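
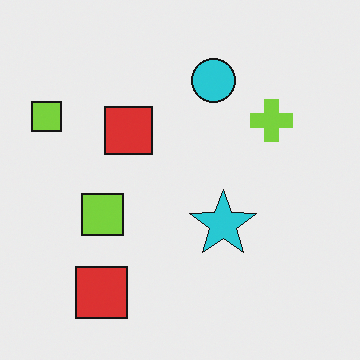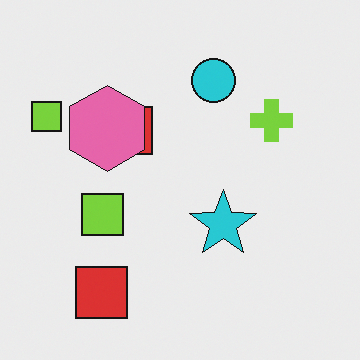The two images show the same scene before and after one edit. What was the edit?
It was overlaid with an additional pink hexagon.

A pink hexagon appears in the second image that is absent from the first.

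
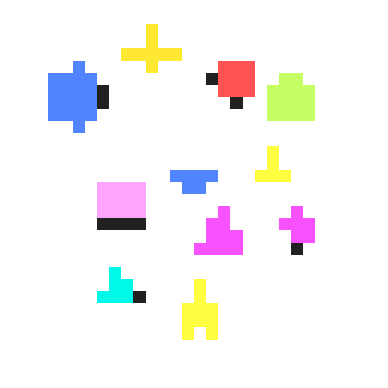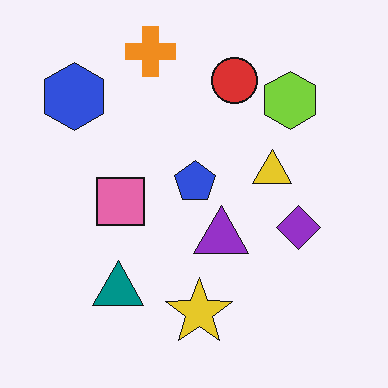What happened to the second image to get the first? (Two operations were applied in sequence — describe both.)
It was brightened a lot, then coarsely pixelated.

Every pixel — background and shapes alike — is uniformly brightened. Shapes are reduced to large square blocks; fine edges and outlines are lost — a downscale-then-upscale (mosaic) effect.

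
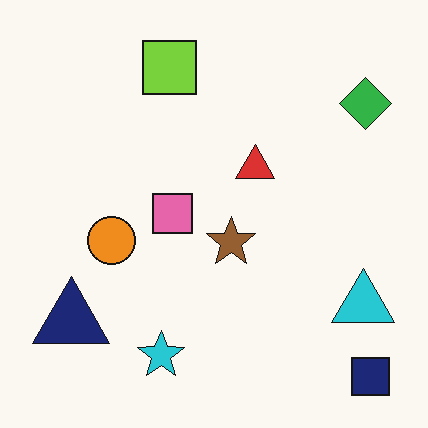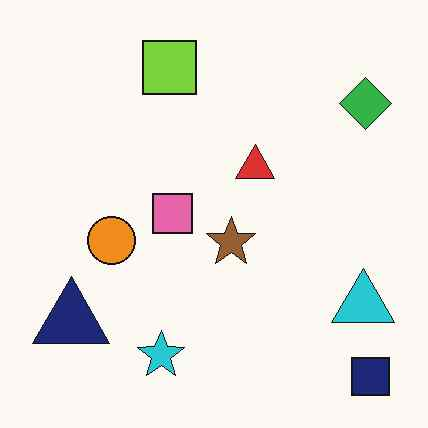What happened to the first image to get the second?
It was given moderate JPEG compression.

Blocky 8×8 compression artifacts appear around shape edges and the flat background shows ringing — characteristic JPEG degradation.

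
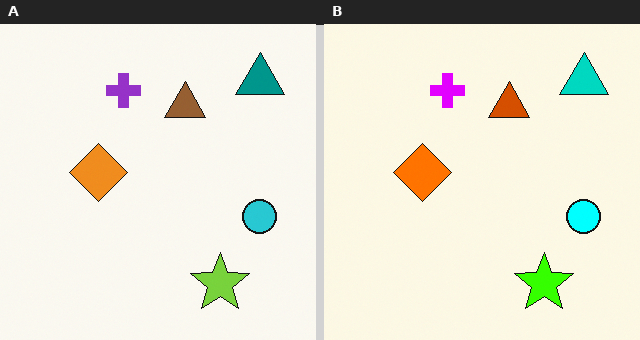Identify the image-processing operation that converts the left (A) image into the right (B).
The transformation is: made much more vivid (saturation change).

All colors are more vivid — a global saturation change.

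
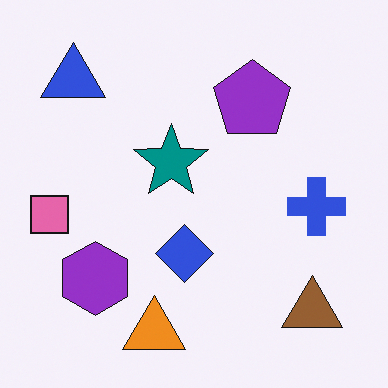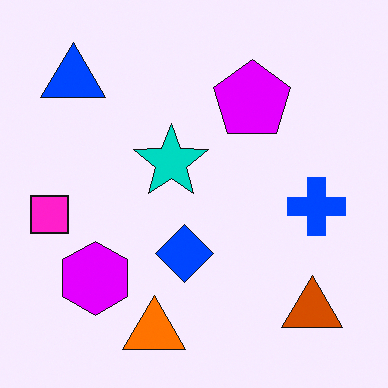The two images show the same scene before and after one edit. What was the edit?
The transformation is: heavily oversaturated.

All colors are more vivid — a global saturation change.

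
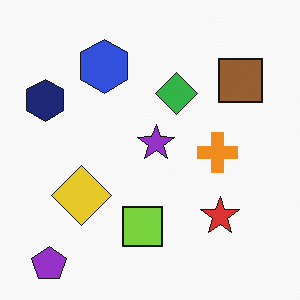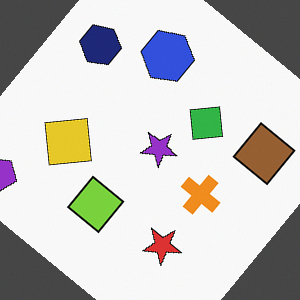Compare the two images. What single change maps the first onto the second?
The second image is the first rotated clockwise by a large amount — several tens of degrees.

Every shape is tilted by the same angle and the image corners show triangular fill wedges — a whole-image rotation by a non-right angle.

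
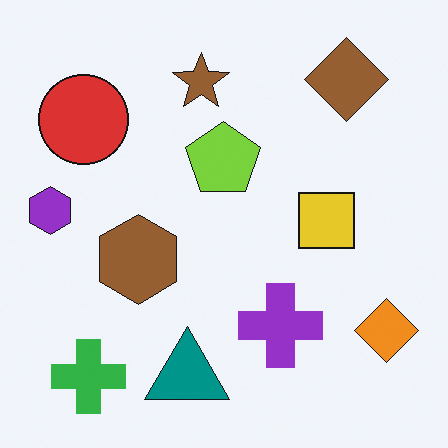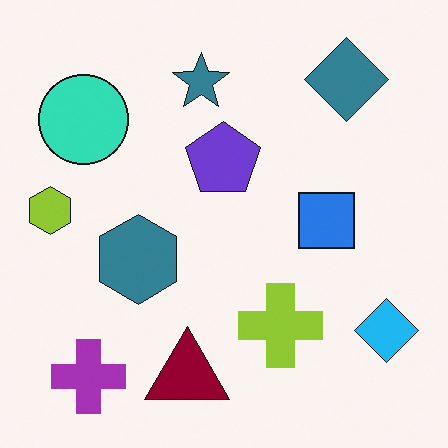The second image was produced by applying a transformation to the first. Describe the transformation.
This is the original image hue-shifted through roughly half the color wheel.

Every shape's color has rotated by the same amount around the hue wheel — a uniform hue shift.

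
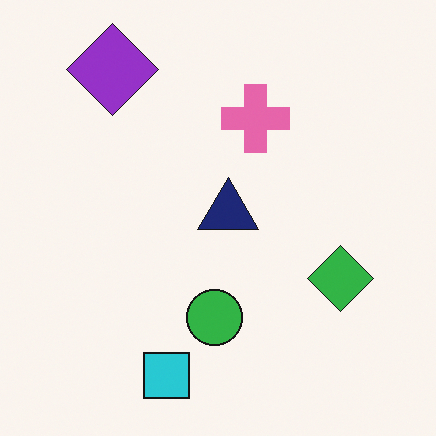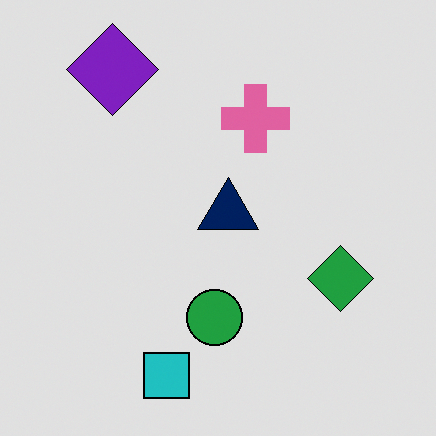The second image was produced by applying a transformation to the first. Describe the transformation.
It was posterized to a reduced palette.

Each flat color has snapped to a coarser quantized level — most visibly, the near-white background has dropped to a flat grey.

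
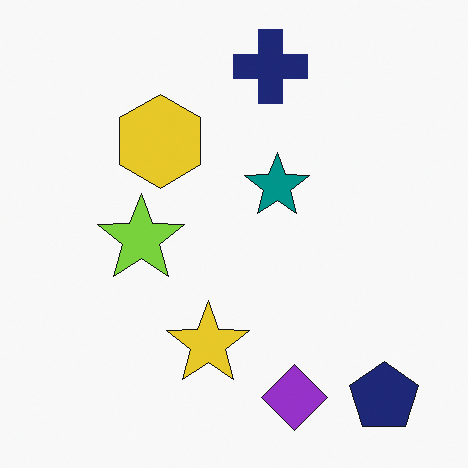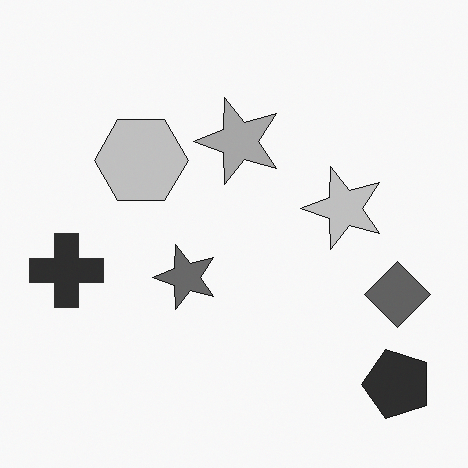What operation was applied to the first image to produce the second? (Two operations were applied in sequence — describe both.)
The second image is the first transposed (reflected across the top-left ↔ bottom-right diagonal), then converted to grayscale.

Shapes have swapped their row and column positions — what was in the top-right is now in the bottom-left — a diagonal reflection. All color is removed — every shape is now a shade of grey.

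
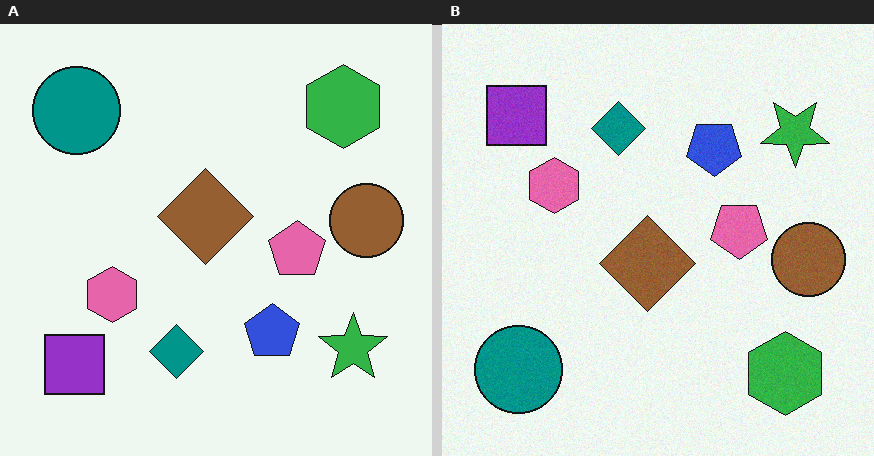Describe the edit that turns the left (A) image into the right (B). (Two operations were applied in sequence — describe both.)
Flipped vertically (top ↔ bottom), then degraded with light additive noise.

The green hexagon is in the top-right of the left (A) image and the bottom-right of the right (B) — shapes on opposite sides of the horizontal midline have swapped in a mirror flip. Random speckle covers the whole image, including the flat background.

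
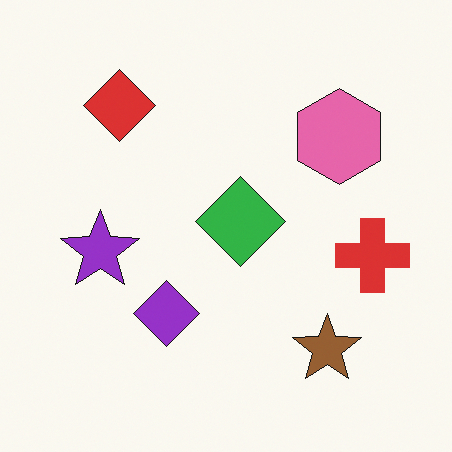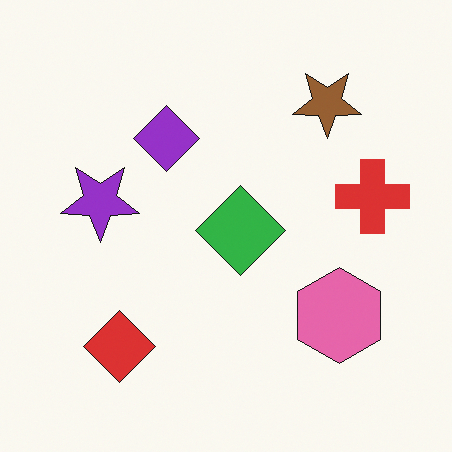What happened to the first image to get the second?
The transformation is: flipped vertically (top ↔ bottom).

The brown star is in the bottom-right of the first image and the top-right of the second — shapes on opposite sides of the horizontal midline have swapped in a mirror flip.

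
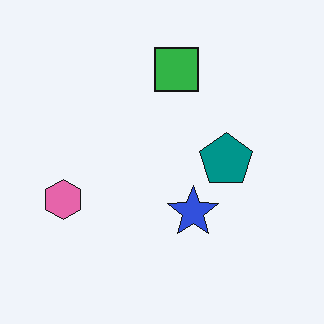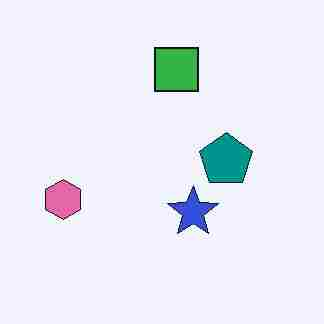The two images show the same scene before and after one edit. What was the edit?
The transformation is: heavily JPEG-compressed with obvious blocking artifacts.

Blocky 8×8 compression artifacts appear around shape edges and the flat background shows ringing — characteristic JPEG degradation.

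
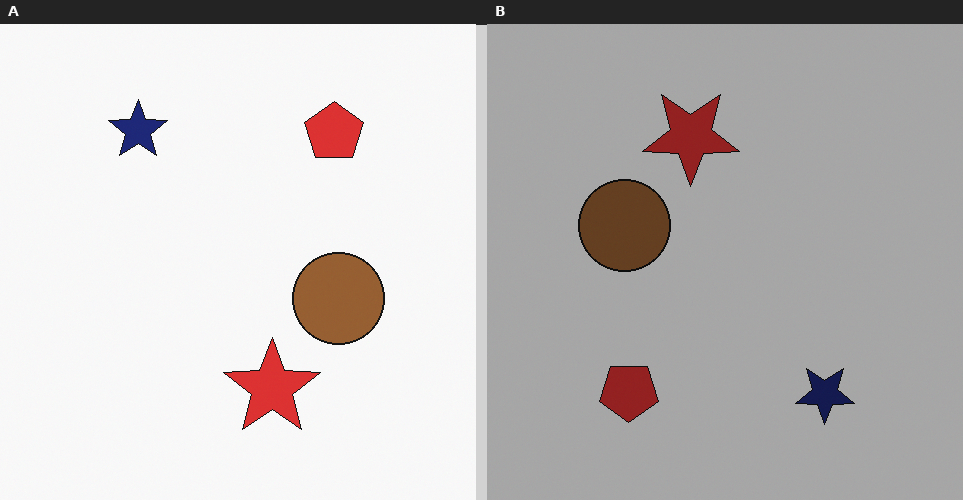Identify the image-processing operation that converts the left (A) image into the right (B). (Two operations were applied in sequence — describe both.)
Rotated 180°, then darkened a lot.

The navy star sits in the top-left of the left (A) image and the bottom-right of the right (B) — consistent with a whole-image 180° rotation. Every pixel — background and shapes alike — is uniformly darkened.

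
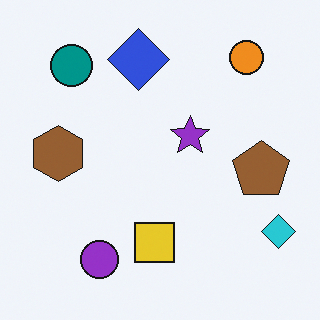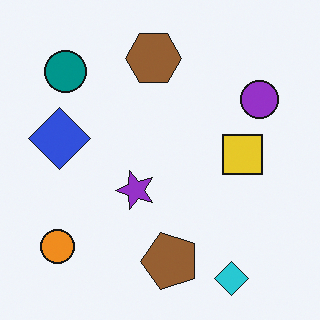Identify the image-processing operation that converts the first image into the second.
The second image is the first transposed (reflected across the top-left ↔ bottom-right diagonal).

Shapes have swapped their row and column positions — what was in the top-right is now in the bottom-left — a diagonal reflection.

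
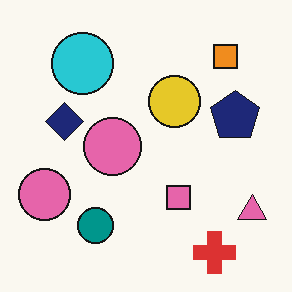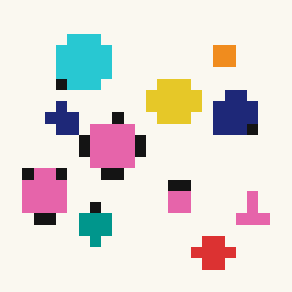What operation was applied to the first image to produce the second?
Heavily pixelated into large blocks.

Shapes are reduced to large square blocks; fine edges and outlines are lost — a downscale-then-upscale (mosaic) effect.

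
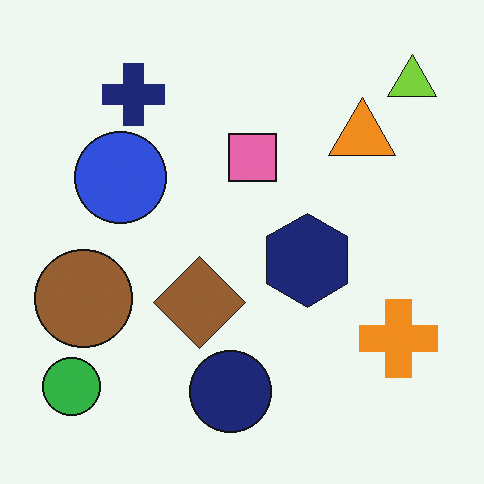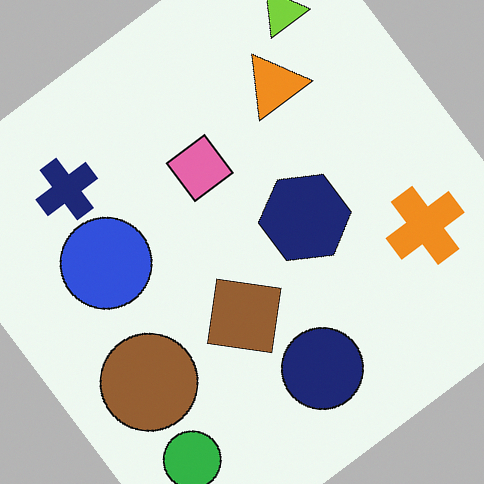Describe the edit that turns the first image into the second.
The image was rotated counter-clockwise by a large amount — several tens of degrees.

Every shape is tilted by the same angle and the image corners show triangular fill wedges — a whole-image rotation by a non-right angle.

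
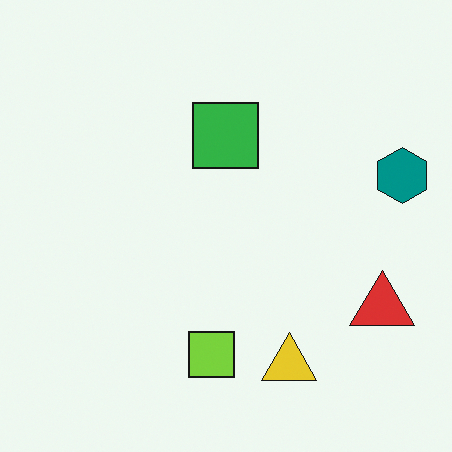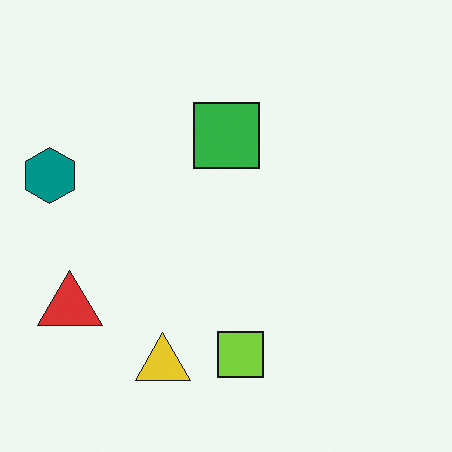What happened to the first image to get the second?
The image was flipped horizontally (left ↔ right).

The teal hexagon is in the right of the first image and the left of the second — shapes on opposite sides of the vertical midline have swapped in a mirror flip.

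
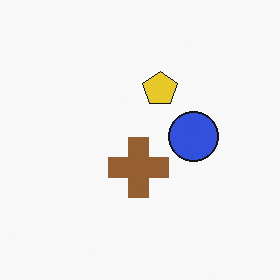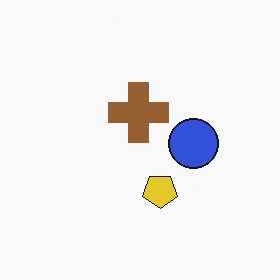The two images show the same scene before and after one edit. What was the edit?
It was flipped vertically (top ↔ bottom).

The yellow pentagon is in the top of the first image and the bottom of the second — shapes on opposite sides of the horizontal midline have swapped in a mirror flip.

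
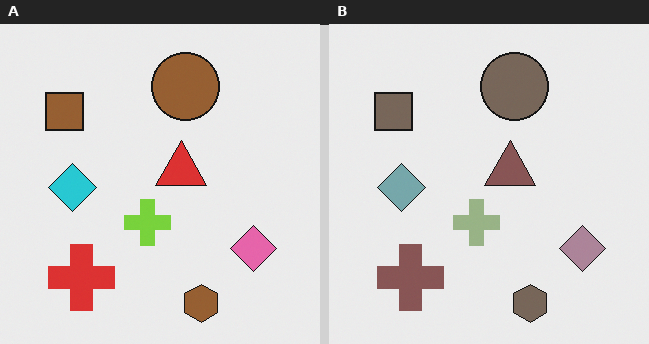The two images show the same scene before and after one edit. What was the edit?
The image was made much more muted (saturation change).

All colors are more muted and greyish — a global saturation change.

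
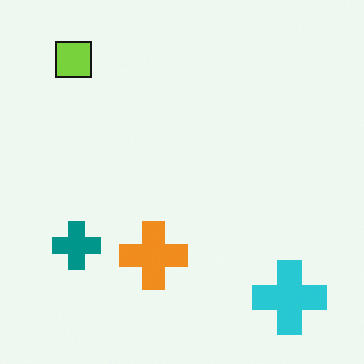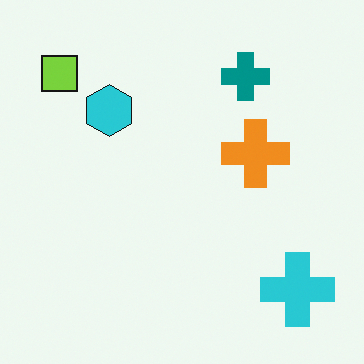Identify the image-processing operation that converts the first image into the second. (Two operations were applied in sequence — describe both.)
The transformation is: transposed (reflected across the top-left ↔ bottom-right diagonal), then overlaid with an additional cyan hexagon.

Shapes have swapped their row and column positions — what was in the top-right is now in the bottom-left — a diagonal reflection. A cyan hexagon appears in the second image that is absent from the first.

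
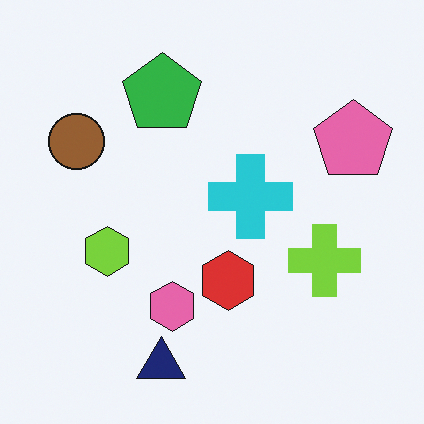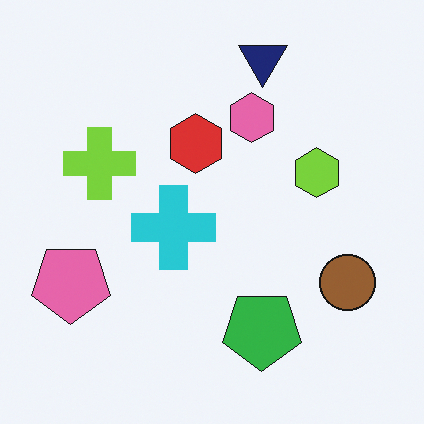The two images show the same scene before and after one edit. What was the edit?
The image was rotated 180°.

The navy triangle sits in the bottom of the first image and the top of the second — consistent with a whole-image 180° rotation.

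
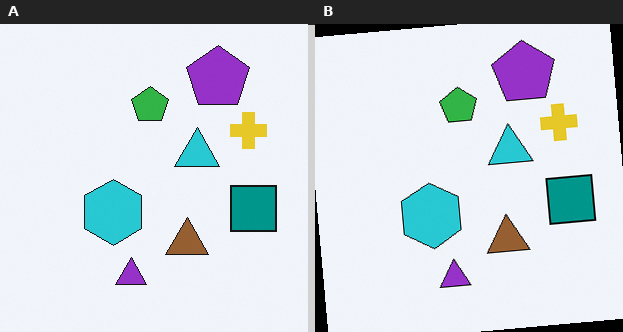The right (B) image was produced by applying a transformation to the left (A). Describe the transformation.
The transformation is: rotated counter-clockwise by a few degrees.

Every shape is tilted by the same angle and the image corners show triangular fill wedges — a whole-image rotation by a non-right angle.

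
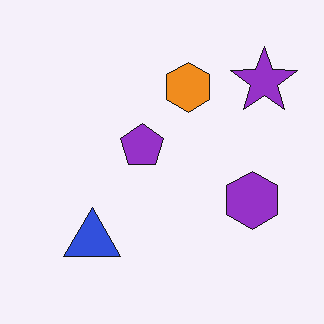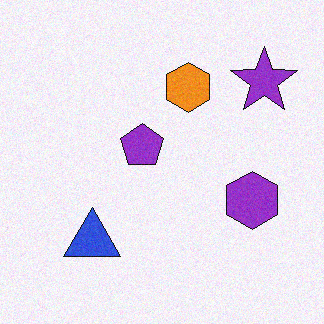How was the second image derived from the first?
The second image is the first degraded with subtle gaussian noise.

Random speckle covers the whole image, including the flat background.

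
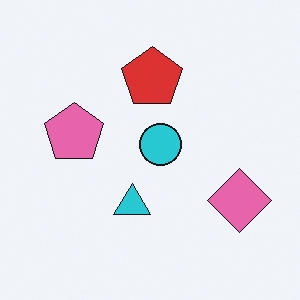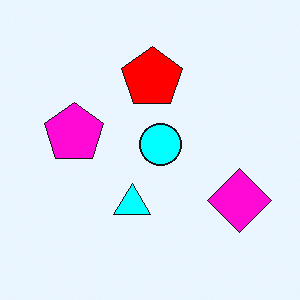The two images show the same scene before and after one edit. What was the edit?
The transformation is: heavily oversaturated.

All colors are more vivid — a global saturation change.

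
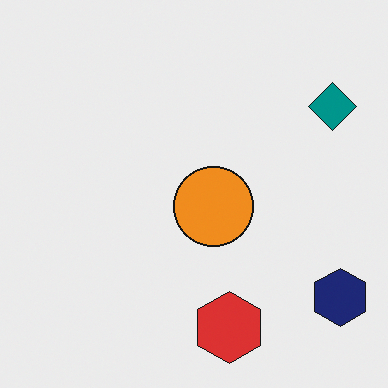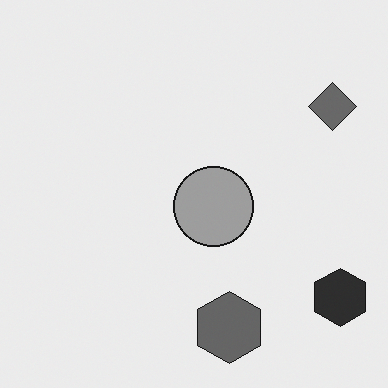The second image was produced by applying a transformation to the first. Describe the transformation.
Converted to grayscale.

All color is removed — every shape is now a shade of grey.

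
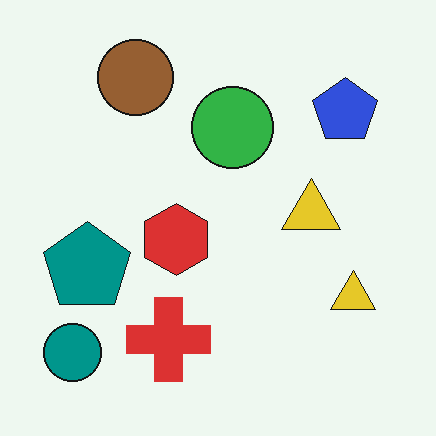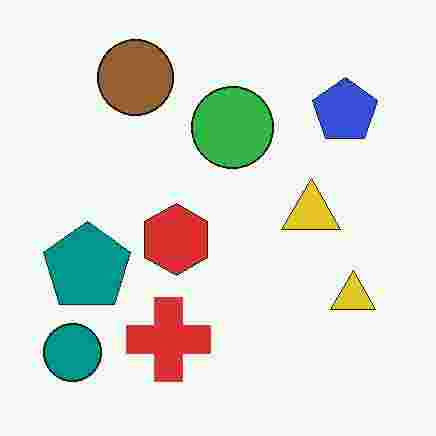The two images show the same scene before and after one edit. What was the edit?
The image was degraded with heavy JPEG compression.

Blocky 8×8 compression artifacts appear around shape edges and the flat background shows ringing — characteristic JPEG degradation.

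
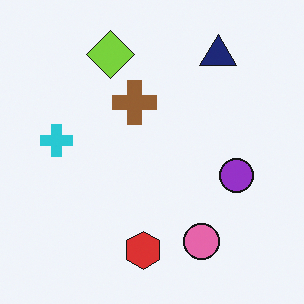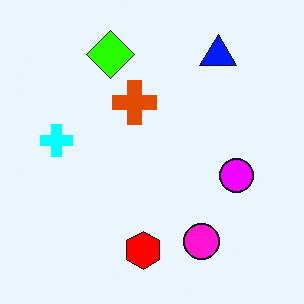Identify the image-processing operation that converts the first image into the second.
This is the original image heavily oversaturated.

All colors are more vivid — a global saturation change.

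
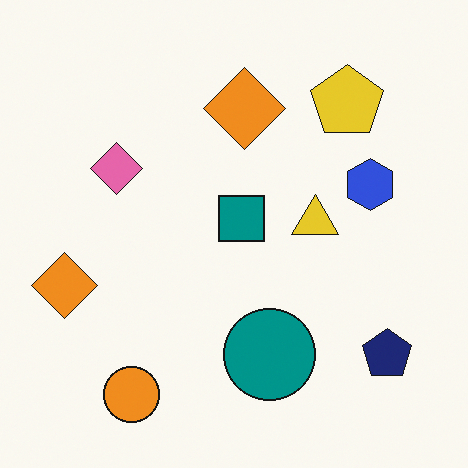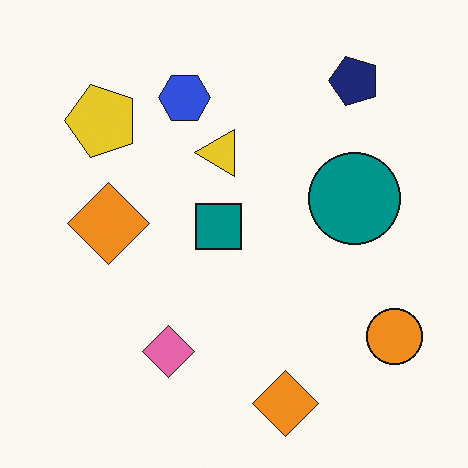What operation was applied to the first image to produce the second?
Rotated 90° counter-clockwise.

The navy pentagon sits in the bottom-right of the first image and the top-right of the second — consistent with a whole-image 90° counter-clockwise rotation.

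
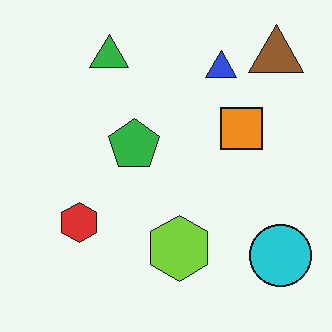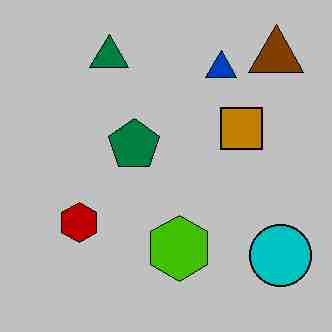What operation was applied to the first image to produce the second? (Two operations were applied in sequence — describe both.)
This is the original image heavily posterized to just a handful of flat colors, then heavily JPEG-compressed with obvious blocking artifacts.

Each flat color has snapped to a coarser quantized level — most visibly, the near-white background has dropped to a flat grey. Blocky 8×8 compression artifacts appear around shape edges and the flat background shows ringing — characteristic JPEG degradation.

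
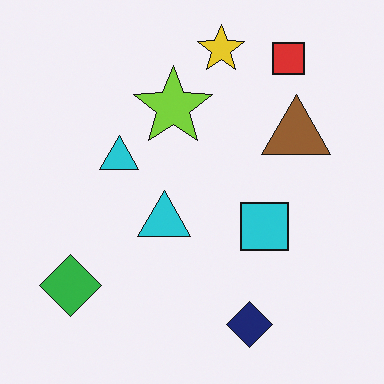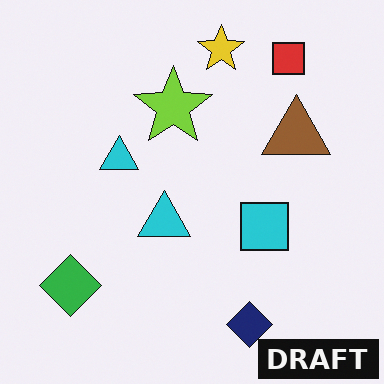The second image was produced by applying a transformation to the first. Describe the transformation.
This is the original image watermarked with the text "DRAFT" in the lower-right corner.

A dark label reading "DRAFT" appears in the lower-right corner.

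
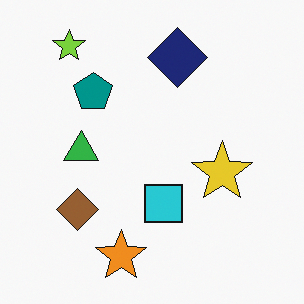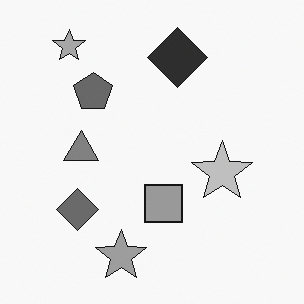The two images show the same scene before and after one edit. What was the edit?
This is the original image converted to grayscale.

All color is removed — every shape is now a shade of grey.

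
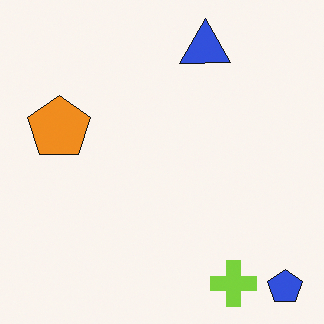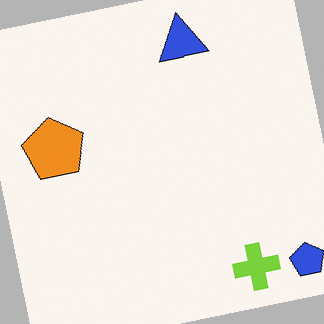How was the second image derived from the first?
The image was rotated counter-clockwise by a small amount.

Every shape is tilted by the same angle and the image corners show triangular fill wedges — a whole-image rotation by a non-right angle.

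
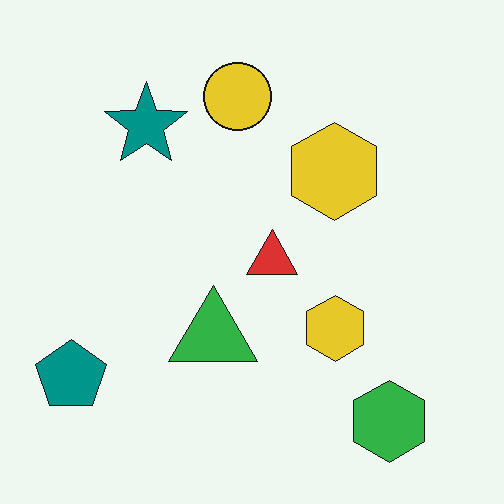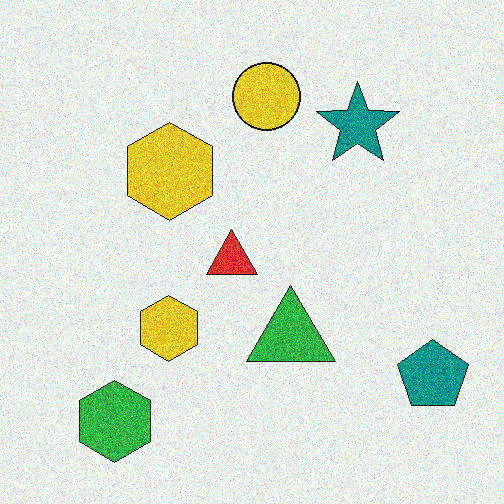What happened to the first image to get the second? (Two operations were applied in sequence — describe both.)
It was flipped horizontally (left ↔ right), then degraded with visible gaussian noise.

The teal pentagon is in the bottom-left of the first image and the bottom-right of the second — shapes on opposite sides of the vertical midline have swapped in a mirror flip. Random speckle covers the whole image, including the flat background.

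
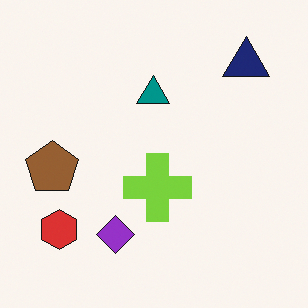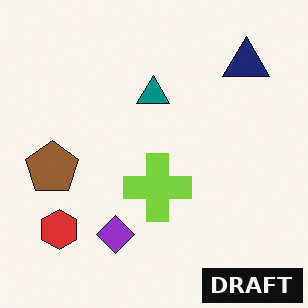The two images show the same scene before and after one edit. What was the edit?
The second image is the first watermarked with the text "DRAFT" in the lower-right corner.

A dark label reading "DRAFT" appears in the lower-right corner.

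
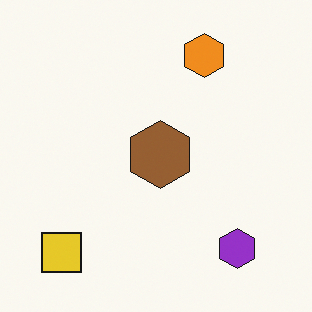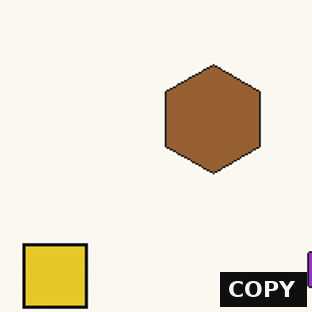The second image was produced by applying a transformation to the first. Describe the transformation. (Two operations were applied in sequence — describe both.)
The transformation is: cropped to a modestly smaller region and rescaled, then watermarked with the text "COPY" in the lower-right corner.

The visible shapes are larger and the field of view is narrower; shapes near the original edges may be partly or wholly outside the frame — a crop-and-rescale. A dark label reading "COPY" appears in the lower-right corner.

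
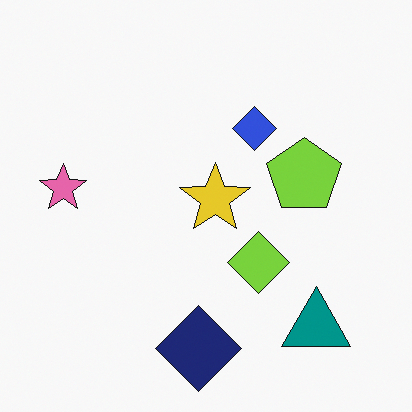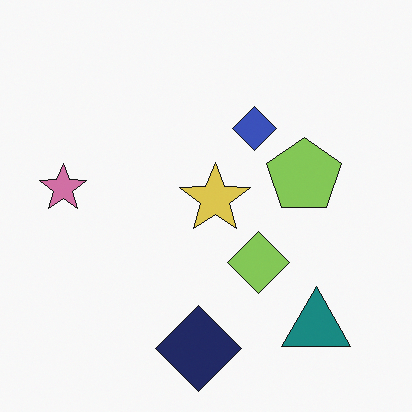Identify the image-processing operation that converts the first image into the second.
This is the original image slightly desaturated.

All colors are more muted and greyish — a global saturation change.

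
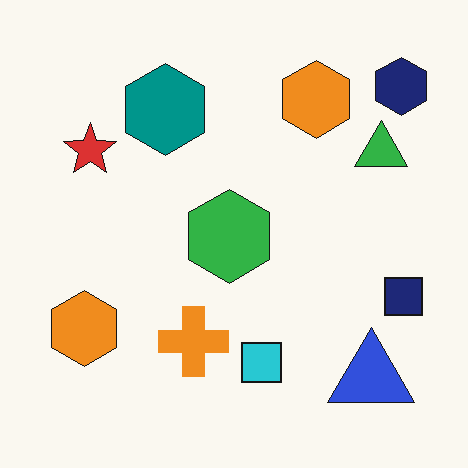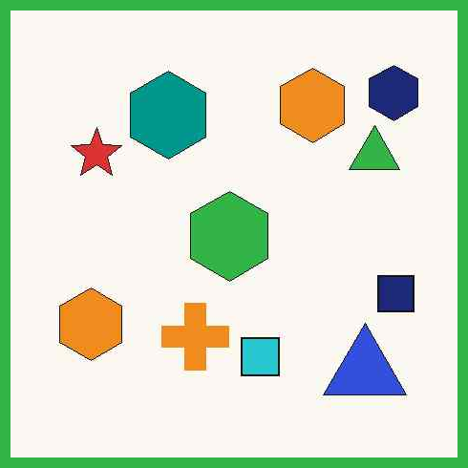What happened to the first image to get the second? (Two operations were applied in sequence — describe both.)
The image was JPEG-compressed with visible artifacts, then framed with a green border.

Blocky 8×8 compression artifacts appear around shape edges and the flat background shows ringing — characteristic JPEG degradation. A solid green frame runs around the edge of the second image, with the content slightly shrunk inside it.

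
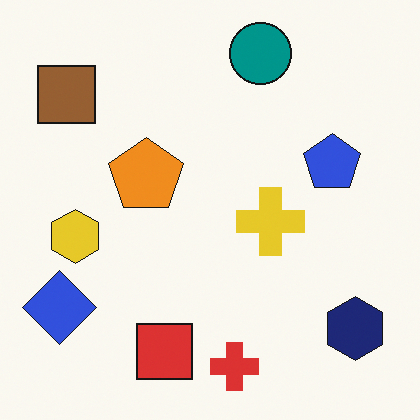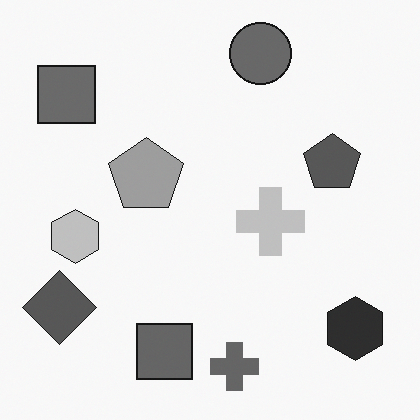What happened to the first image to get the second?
It was converted to grayscale.

All color is removed — every shape is now a shade of grey.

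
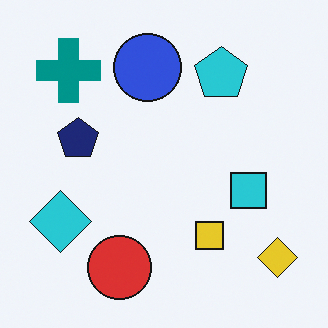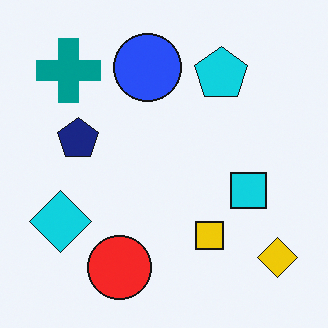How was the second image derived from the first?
This is the original image slightly oversaturated.

All colors are more vivid — a global saturation change.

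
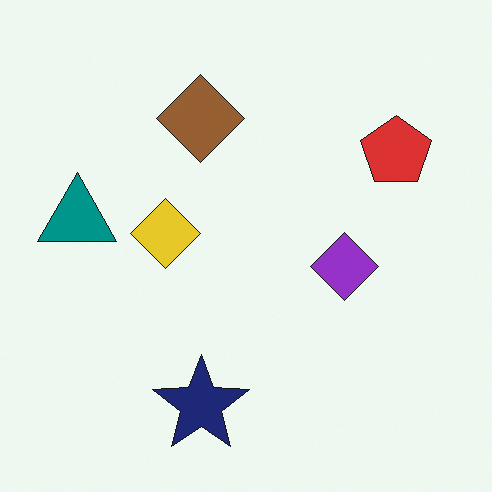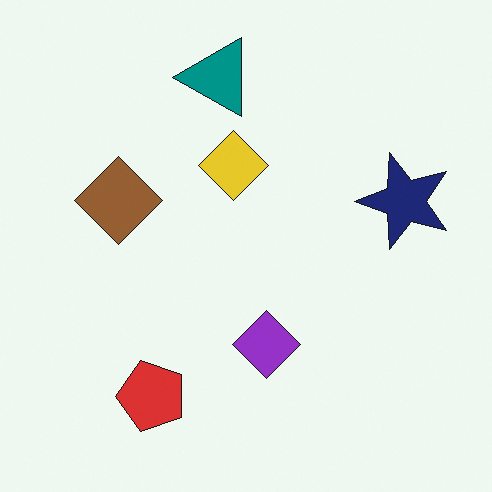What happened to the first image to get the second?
Transposed (reflected across the top-left ↔ bottom-right diagonal).

Shapes have swapped their row and column positions — what was in the top-right is now in the bottom-left — a diagonal reflection.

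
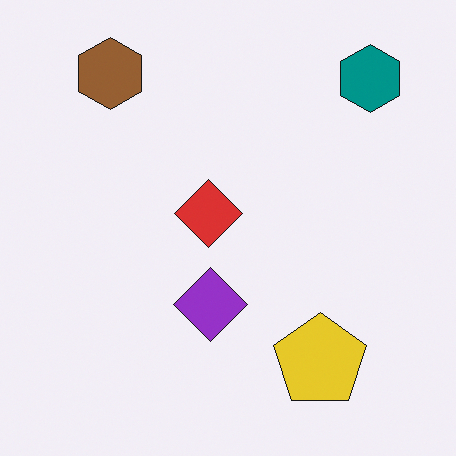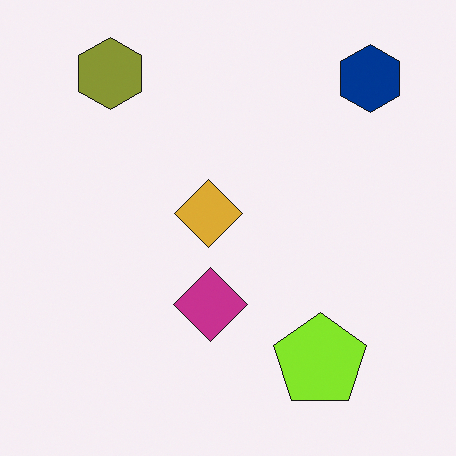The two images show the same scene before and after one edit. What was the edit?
Hue-shifted by a small amount.

Every shape's color has rotated by the same amount around the hue wheel — a uniform hue shift.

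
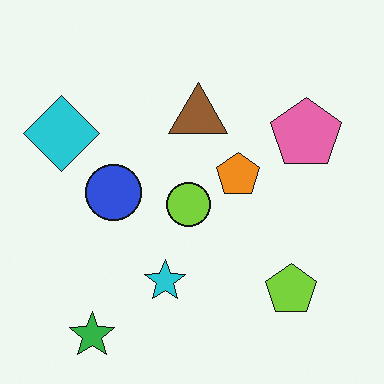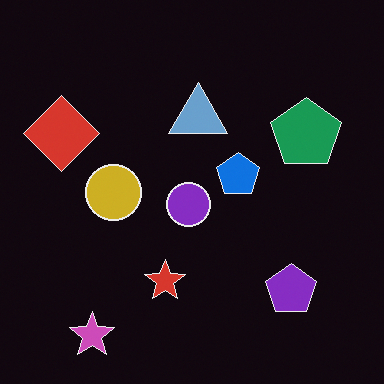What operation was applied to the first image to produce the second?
The second image is the first color-inverted (negative).

The light background has become dark and every shape's color is its complement — a photographic negative.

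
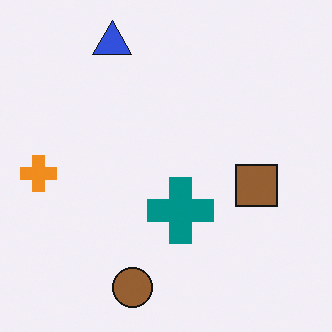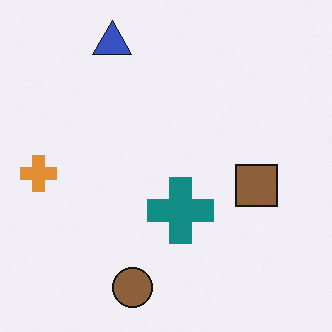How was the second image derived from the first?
The second image is the first slightly desaturated.

All colors are more muted and greyish — a global saturation change.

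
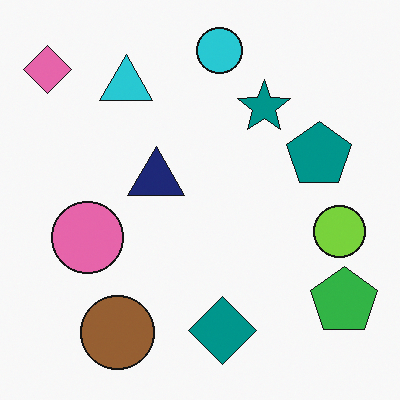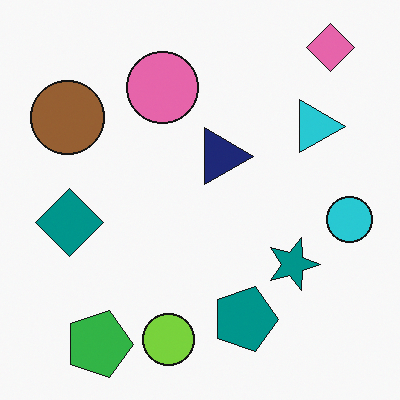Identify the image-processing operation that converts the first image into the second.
It was rotated 90° clockwise.

The pink diamond sits in the top-left of the first image and the top-right of the second — consistent with a whole-image 90° clockwise rotation.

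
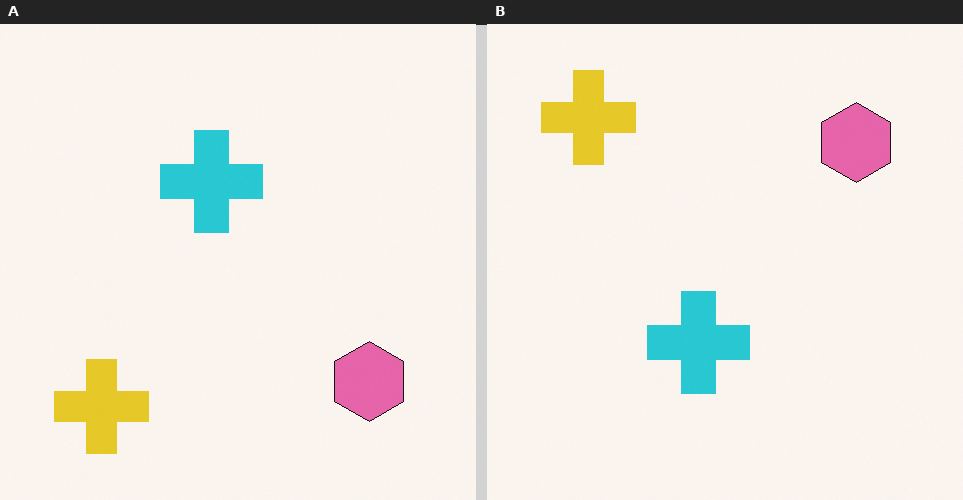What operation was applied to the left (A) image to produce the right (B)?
The image was flipped vertically (top ↔ bottom).

The yellow cross is in the bottom-left of the left (A) image and the top-left of the right (B) — shapes on opposite sides of the horizontal midline have swapped in a mirror flip.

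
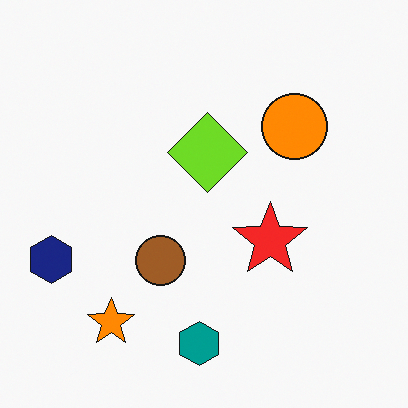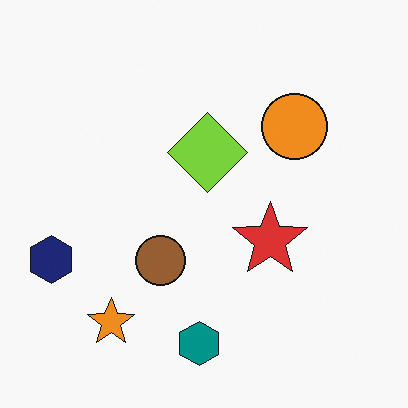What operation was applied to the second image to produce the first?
This is the original image slightly oversaturated.

All colors are more vivid — a global saturation change.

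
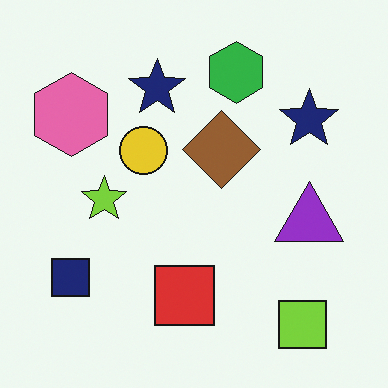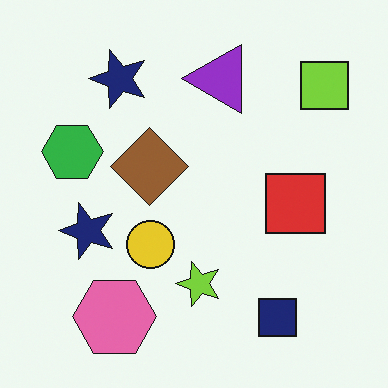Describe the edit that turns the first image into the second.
The transformation is: rotated 90° counter-clockwise.

The lime square sits in the bottom-right of the first image and the top-right of the second — consistent with a whole-image 90° counter-clockwise rotation.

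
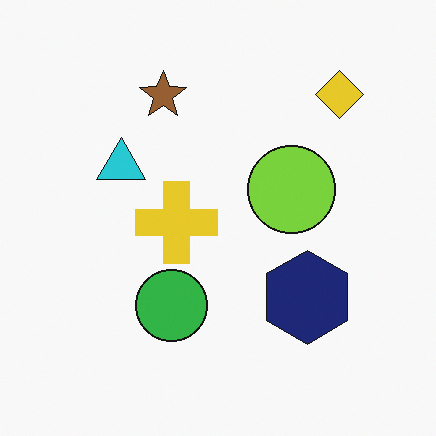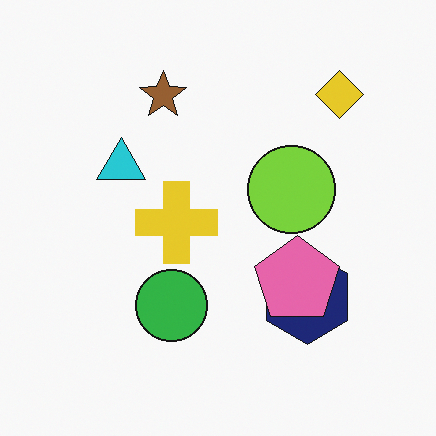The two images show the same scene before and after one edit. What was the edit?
It was overlaid with an additional pink pentagon.

A pink pentagon appears in the second image that is absent from the first.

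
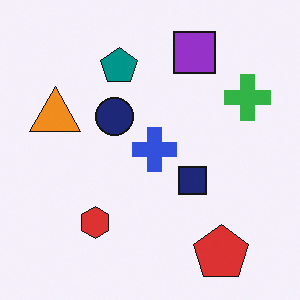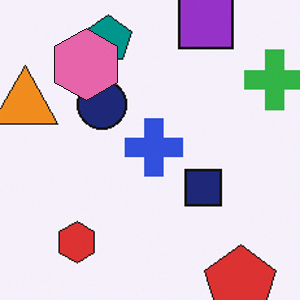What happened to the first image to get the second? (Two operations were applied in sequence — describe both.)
It was cropped slightly and scaled back up, then overlaid with an additional pink hexagon.

The visible shapes are larger and the field of view is narrower; shapes near the original edges may be partly or wholly outside the frame — a crop-and-rescale. A pink hexagon appears in the second image that is absent from the first.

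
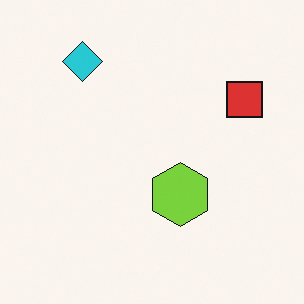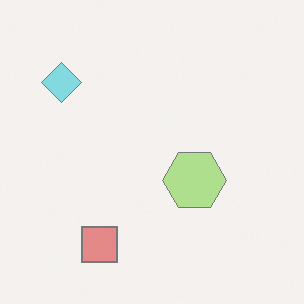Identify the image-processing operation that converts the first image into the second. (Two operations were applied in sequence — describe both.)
The second image is the first transposed (reflected across the top-left ↔ bottom-right diagonal), then washed out (contrast reduced).

Shapes have swapped their row and column positions — what was in the top-right is now in the bottom-left — a diagonal reflection. Tones are pushed toward mid-grey across the whole image — a global contrast change.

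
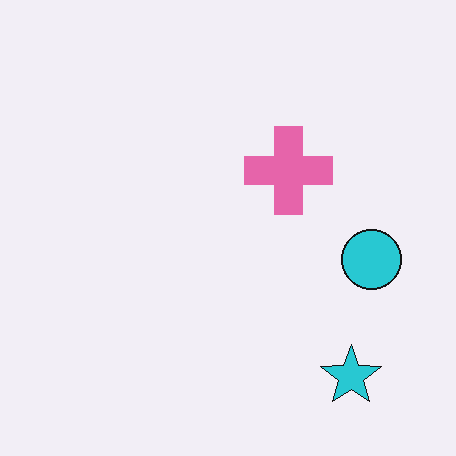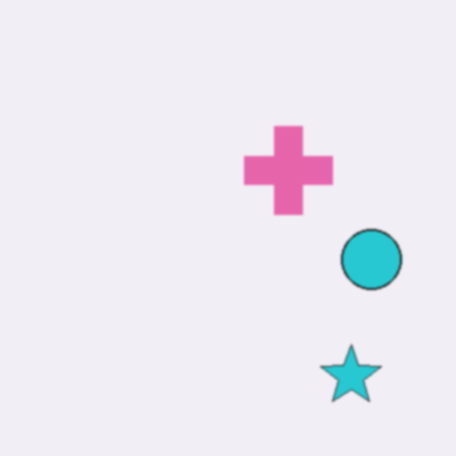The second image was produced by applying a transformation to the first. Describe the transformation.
It was given a subtle gaussian blur.

Shape edges and outlines are uniformly softened across the whole image.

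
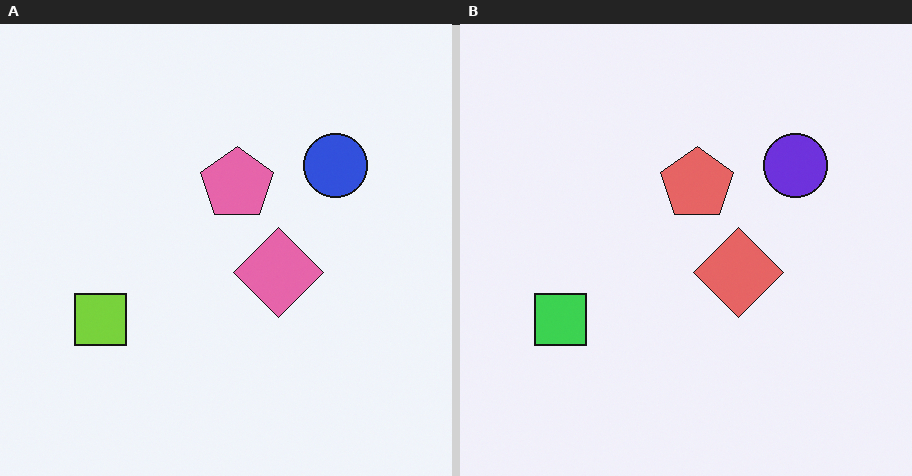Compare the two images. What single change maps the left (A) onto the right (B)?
The image was hue-shifted by a small amount.

Every shape's color has rotated by the same amount around the hue wheel — a uniform hue shift.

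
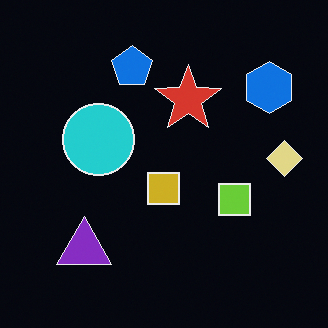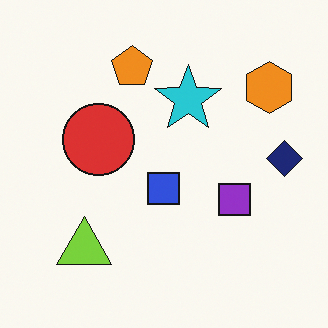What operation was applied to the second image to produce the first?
Color-inverted (negative).

The light background has become dark and every shape's color is its complement — a photographic negative.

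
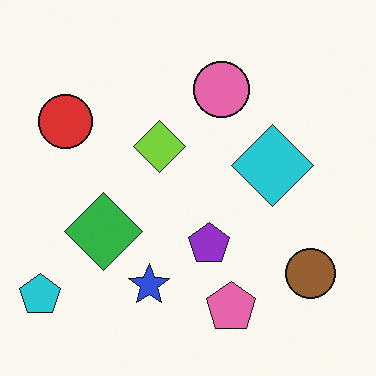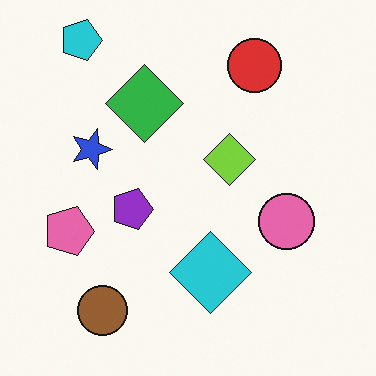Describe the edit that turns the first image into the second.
Rotated 90° clockwise.

The cyan pentagon sits in the bottom-left of the first image and the top-left of the second — consistent with a whole-image 90° clockwise rotation.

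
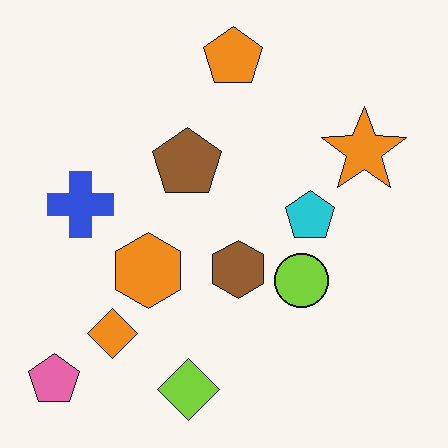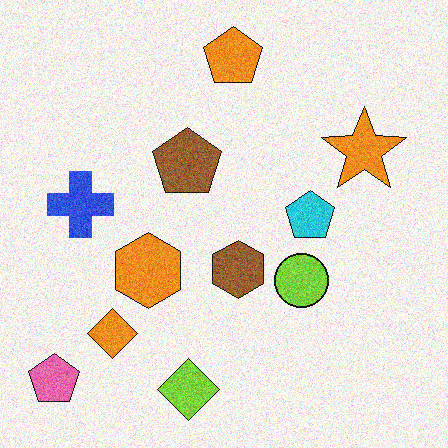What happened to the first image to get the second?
The second image is the first degraded with moderate additive noise.

Random speckle covers the whole image, including the flat background.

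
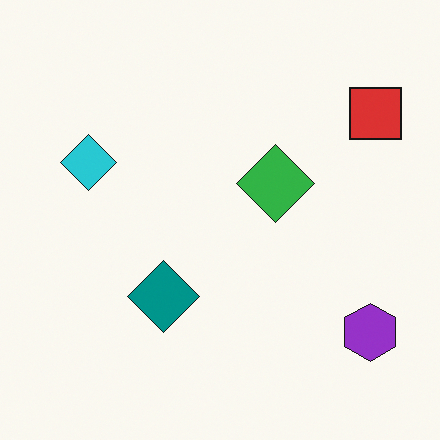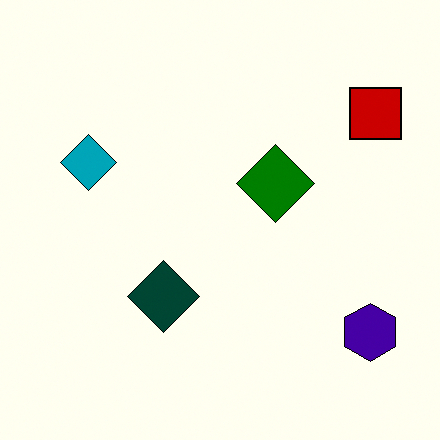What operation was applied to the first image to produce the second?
This is the original image boosted in contrast.

Tones are pushed away from mid-grey across the whole image — a global contrast change.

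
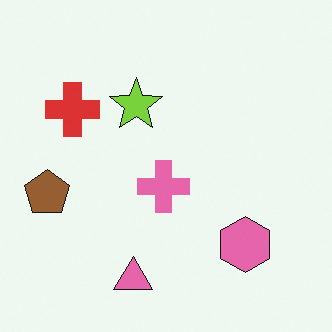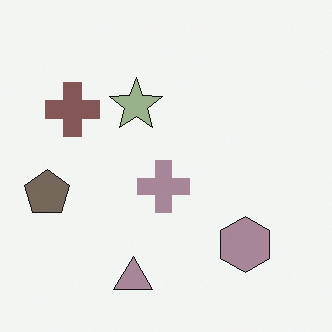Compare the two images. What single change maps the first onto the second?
The transformation is: made much more muted (saturation change).

All colors are more muted and greyish — a global saturation change.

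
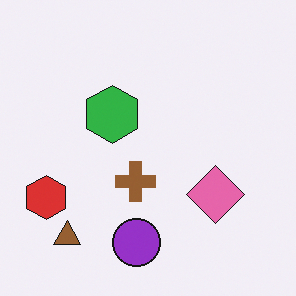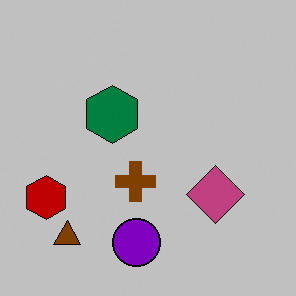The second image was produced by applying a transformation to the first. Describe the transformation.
This is the original image aggressively posterized.

Each flat color has snapped to a coarser quantized level — most visibly, the near-white background has dropped to a flat grey.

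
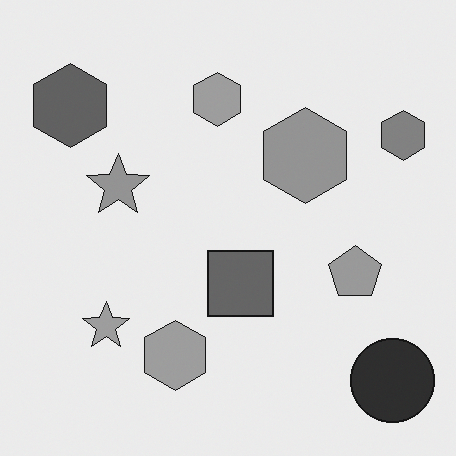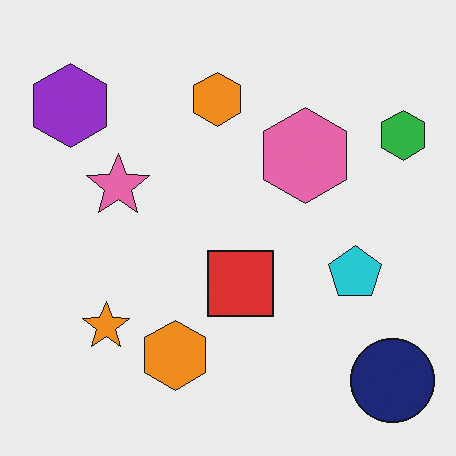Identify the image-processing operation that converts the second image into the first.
Converted to grayscale.

All color is removed — every shape is now a shade of grey.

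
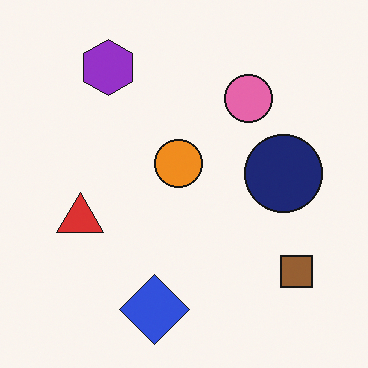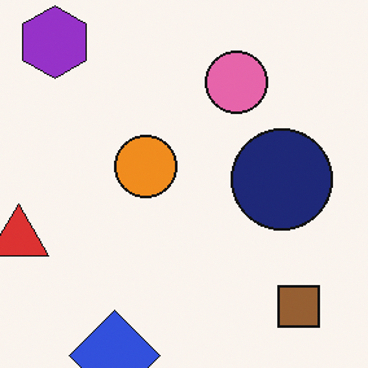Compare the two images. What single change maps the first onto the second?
This is the original image cropped slightly and scaled back up.

The visible shapes are larger and the field of view is narrower; shapes near the original edges may be partly or wholly outside the frame — a crop-and-rescale.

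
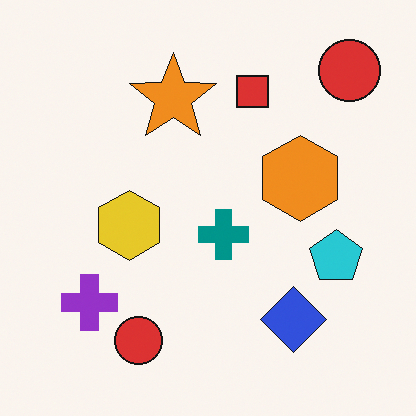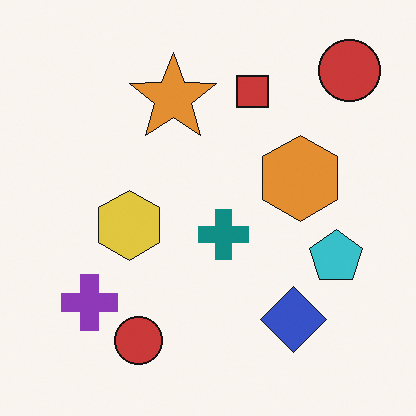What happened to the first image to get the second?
This is the original image slightly desaturated.

All colors are more muted and greyish — a global saturation change.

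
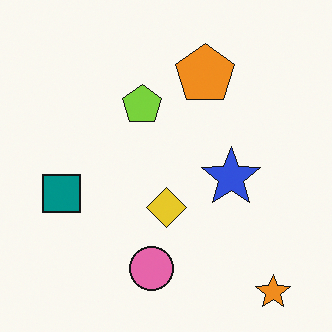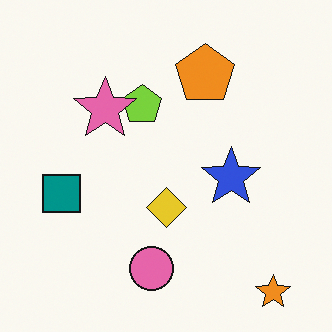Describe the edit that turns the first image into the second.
This is the original image overlaid with an additional pink star.

A pink star appears in the second image that is absent from the first.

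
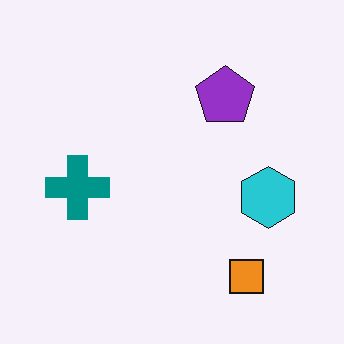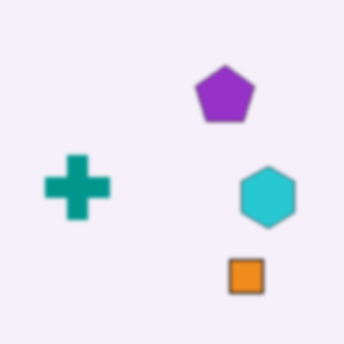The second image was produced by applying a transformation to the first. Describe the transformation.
Slightly softened.

Shape edges and outlines are uniformly softened across the whole image.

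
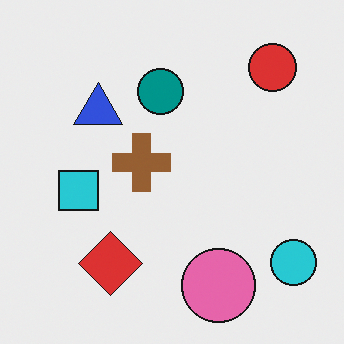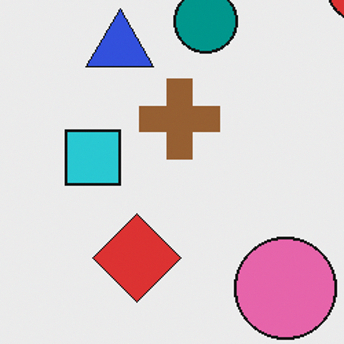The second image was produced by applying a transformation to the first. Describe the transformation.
The transformation is: cropped slightly and scaled back up.

The visible shapes are larger and the field of view is narrower; shapes near the original edges may be partly or wholly outside the frame — a crop-and-rescale.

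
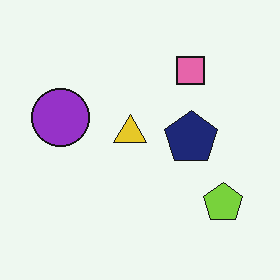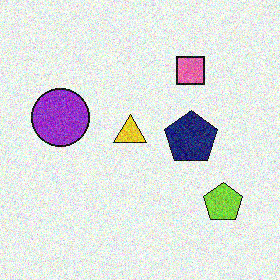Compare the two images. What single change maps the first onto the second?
It was degraded with moderate additive noise.

Random speckle covers the whole image, including the flat background.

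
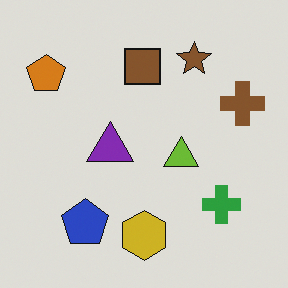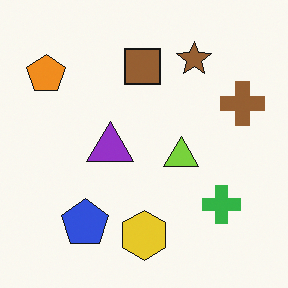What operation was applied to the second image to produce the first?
The first image is the second slightly darkened.

Every pixel — background and shapes alike — is uniformly darkened.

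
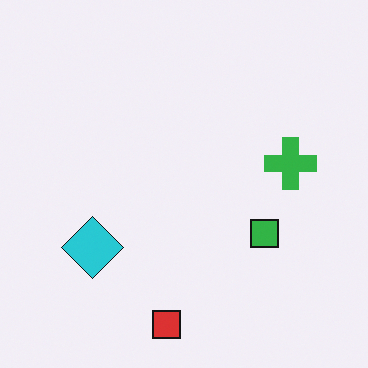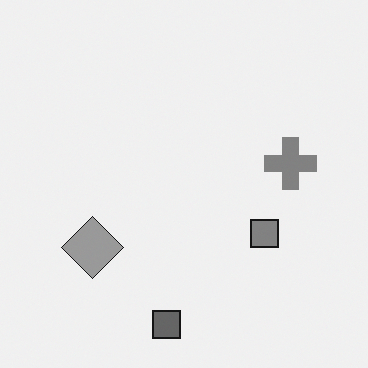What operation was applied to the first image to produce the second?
The transformation is: converted to grayscale.

All color is removed — every shape is now a shade of grey.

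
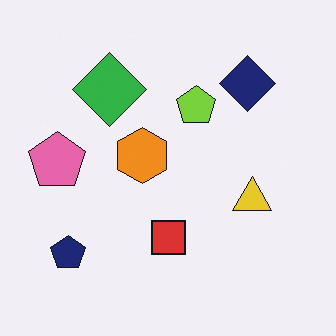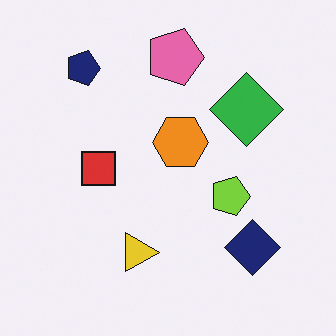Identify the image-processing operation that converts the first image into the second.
The second image is the first rotated 90° clockwise.

The navy pentagon sits in the bottom-left of the first image and the top-left of the second — consistent with a whole-image 90° clockwise rotation.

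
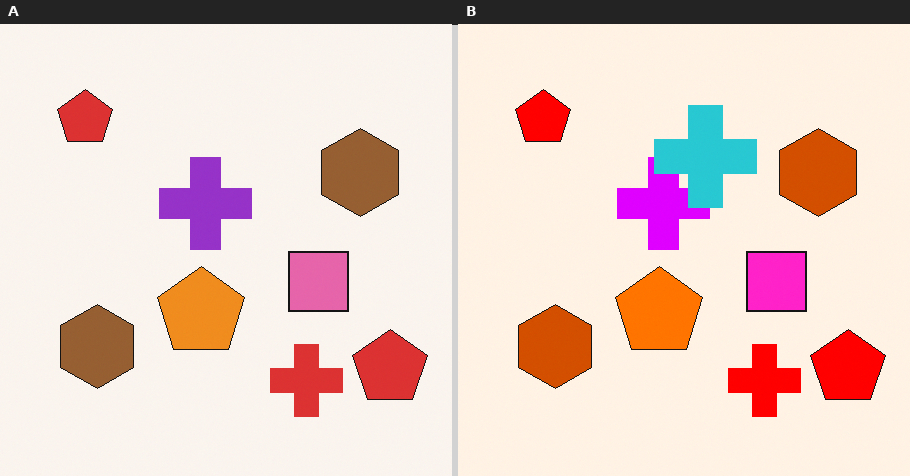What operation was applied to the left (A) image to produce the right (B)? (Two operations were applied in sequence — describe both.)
Made much more vivid (saturation change), then overlaid with an additional cyan cross.

All colors are more vivid — a global saturation change. A cyan cross appears in the right (B) image that is absent from the left (A).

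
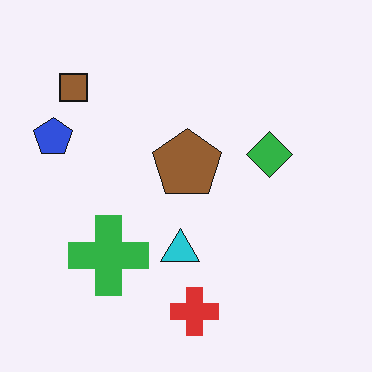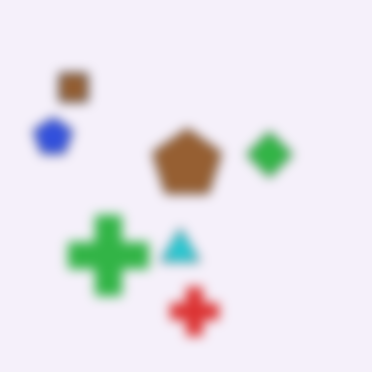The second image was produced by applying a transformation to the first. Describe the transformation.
The second image is the first strongly gaussian-blurred.

Shape edges and outlines are uniformly softened across the whole image.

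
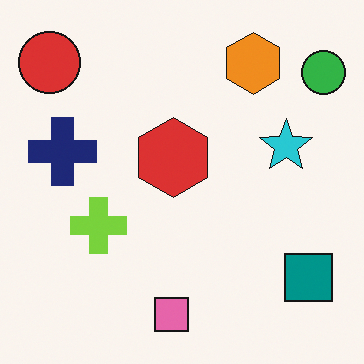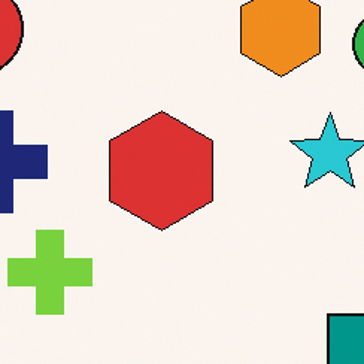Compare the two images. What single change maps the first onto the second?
This is the original image cropped slightly and scaled back up.

The visible shapes are larger and the field of view is narrower; shapes near the original edges may be partly or wholly outside the frame — a crop-and-rescale.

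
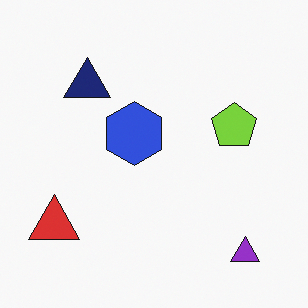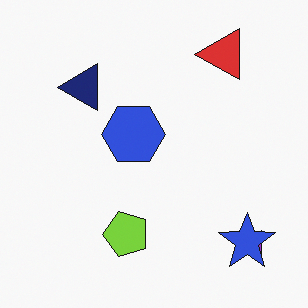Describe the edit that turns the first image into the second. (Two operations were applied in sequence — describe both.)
Transposed (reflected across the top-left ↔ bottom-right diagonal), then overlaid with an additional blue star.

Shapes have swapped their row and column positions — what was in the top-right is now in the bottom-left — a diagonal reflection. A blue star appears in the second image that is absent from the first.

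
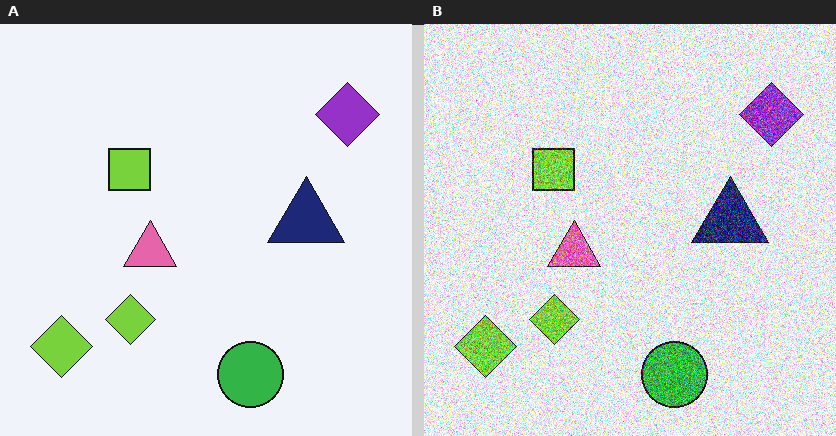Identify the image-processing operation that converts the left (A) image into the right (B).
The transformation is: degraded with strong gaussian noise.

Random speckle covers the whole image, including the flat background.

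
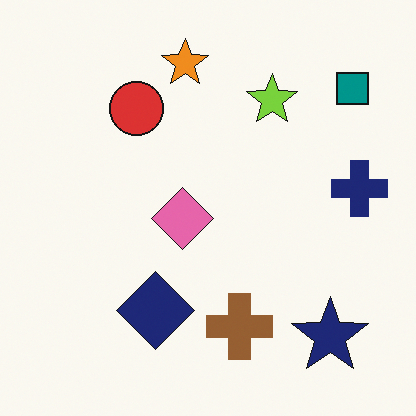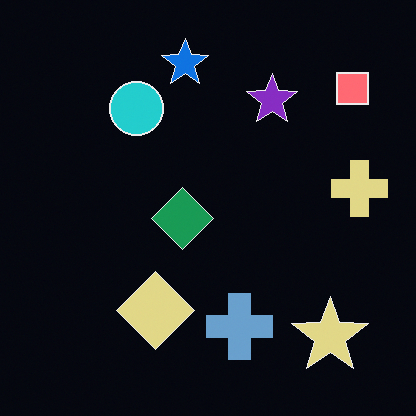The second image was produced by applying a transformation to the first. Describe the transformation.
It was color-inverted (negative).

The light background has become dark and every shape's color is its complement — a photographic negative.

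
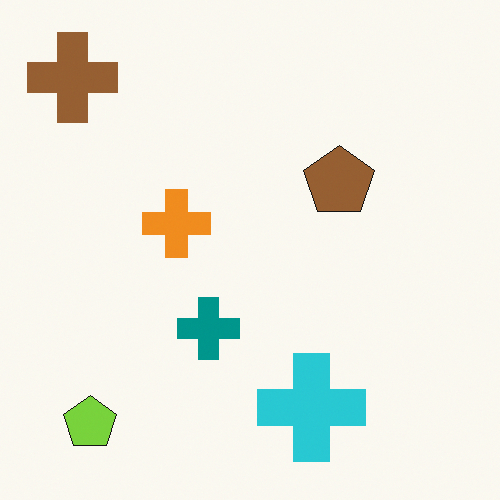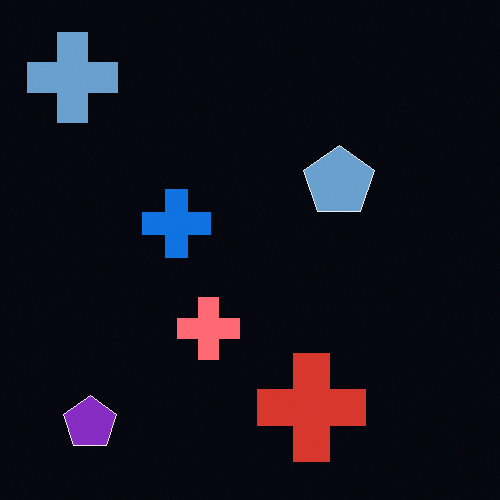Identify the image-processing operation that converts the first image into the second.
The transformation is: color-inverted (negative).

The light background has become dark and every shape's color is its complement — a photographic negative.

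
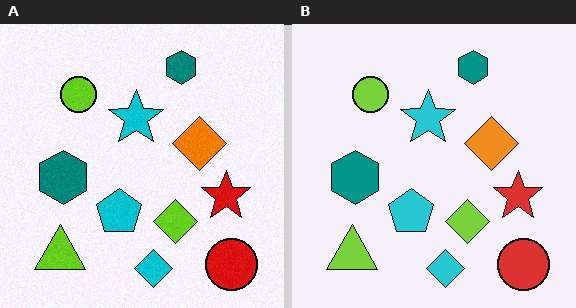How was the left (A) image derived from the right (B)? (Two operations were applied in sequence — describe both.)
The transformation is: given slightly increased contrast, then degraded with subtle gaussian noise.

Tones are pushed away from mid-grey across the whole image — a global contrast change. Random speckle covers the whole image, including the flat background.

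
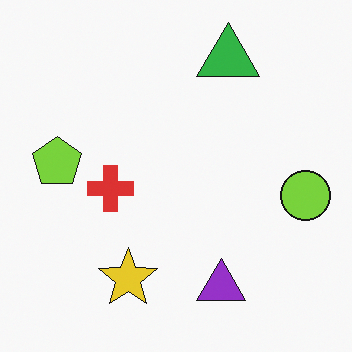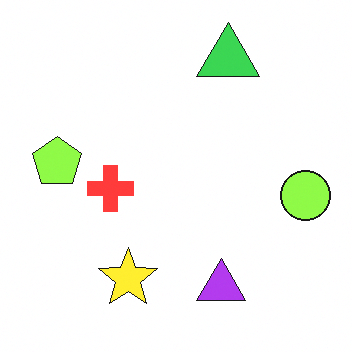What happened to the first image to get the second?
This is the original image slightly brightened.

Every pixel — background and shapes alike — is uniformly brightened.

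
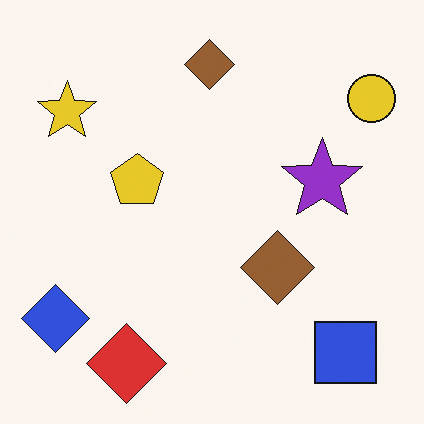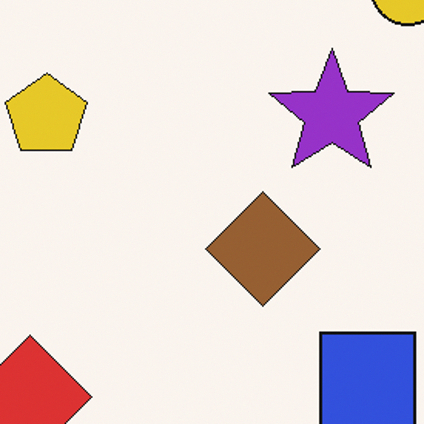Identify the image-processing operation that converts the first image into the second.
This is the original image cropped slightly and scaled back up.

The visible shapes are larger and the field of view is narrower; shapes near the original edges may be partly or wholly outside the frame — a crop-and-rescale.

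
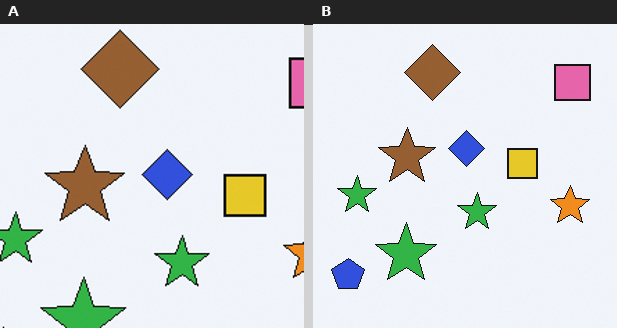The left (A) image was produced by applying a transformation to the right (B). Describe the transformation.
The left (A) image is the right (B) cropped to a modestly smaller region and rescaled.

The visible shapes are larger and the field of view is narrower; shapes near the original edges may be partly or wholly outside the frame — a crop-and-rescale.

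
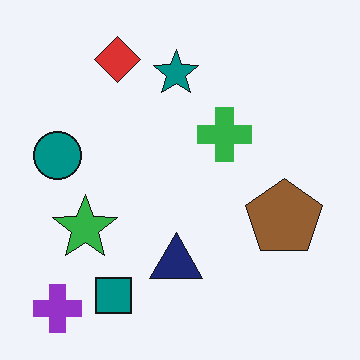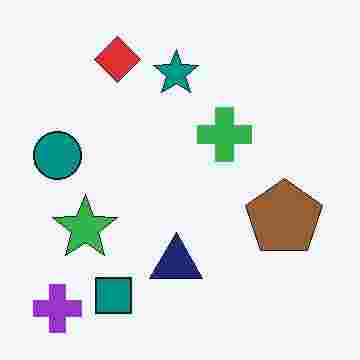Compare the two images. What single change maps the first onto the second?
The second image is the first degraded with heavy JPEG compression.

Blocky 8×8 compression artifacts appear around shape edges and the flat background shows ringing — characteristic JPEG degradation.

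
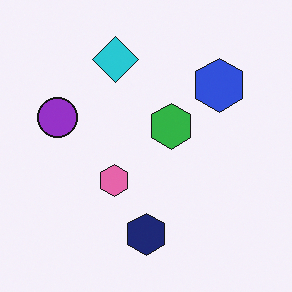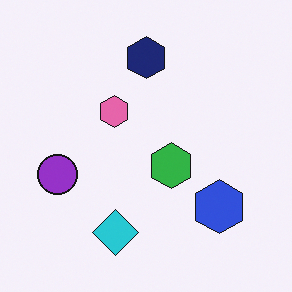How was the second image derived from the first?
It was flipped vertically (top ↔ bottom).

The navy hexagon is in the bottom of the first image and the top of the second — shapes on opposite sides of the horizontal midline have swapped in a mirror flip.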